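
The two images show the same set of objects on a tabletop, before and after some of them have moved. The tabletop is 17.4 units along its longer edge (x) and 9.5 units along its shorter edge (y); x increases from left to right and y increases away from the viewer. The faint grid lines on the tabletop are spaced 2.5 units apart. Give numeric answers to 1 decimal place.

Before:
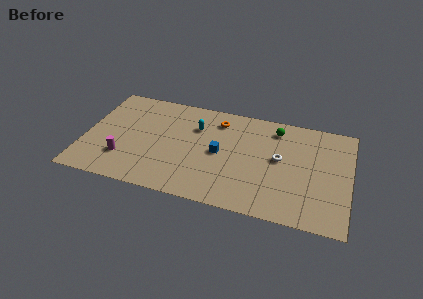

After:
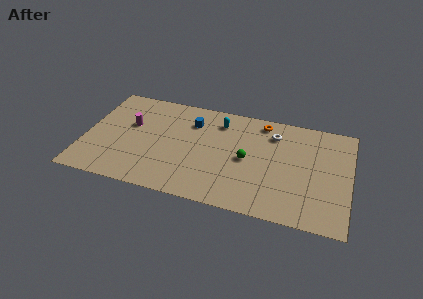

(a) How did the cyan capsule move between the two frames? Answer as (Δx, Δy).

(1.5, 0.9)

The cyan capsule was at about (7.2, 6.7) and moved to about (8.7, 7.6).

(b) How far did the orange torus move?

3.0

The orange torus was near (8.6, 7.7) before and (11.5, 8.3) after, so it travelled √(2.9² + 0.6²) ≈ 3.0 units.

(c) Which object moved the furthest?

the green sphere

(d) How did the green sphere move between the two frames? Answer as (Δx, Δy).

(-1.7, -3.3)

The green sphere started near (12.4, 7.9) and ended near (10.7, 4.6).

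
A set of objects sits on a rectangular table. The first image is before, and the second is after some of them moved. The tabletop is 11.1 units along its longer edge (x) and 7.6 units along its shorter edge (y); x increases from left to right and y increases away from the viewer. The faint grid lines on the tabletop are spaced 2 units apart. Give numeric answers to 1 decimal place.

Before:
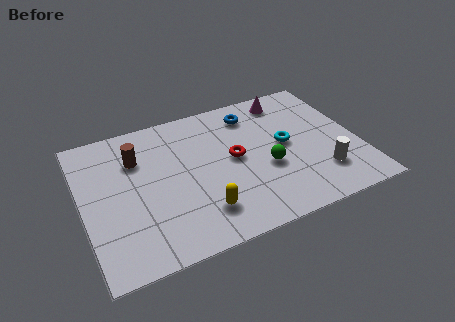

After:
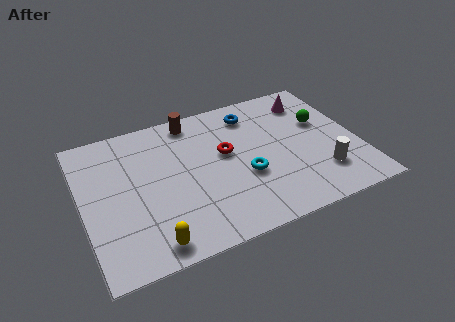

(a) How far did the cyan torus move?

2.1

From (8.2, 4.0) to (6.4, 2.9), the cyan torus covered √(1.8² + 1.1²) ≈ 2.1 units.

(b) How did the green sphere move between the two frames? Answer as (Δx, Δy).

(2.5, 1.7)

The green sphere started near (7.3, 3.0) and ended near (9.8, 4.7).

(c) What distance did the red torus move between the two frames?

0.5

The red torus was near (6.1, 4.0) before and (5.8, 4.4) after, so it travelled √(0.3² + 0.4²) ≈ 0.5 units.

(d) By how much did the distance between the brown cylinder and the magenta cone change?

-1.6

They were about 6.4 units apart before and 4.8 after — 1.6 units closer together.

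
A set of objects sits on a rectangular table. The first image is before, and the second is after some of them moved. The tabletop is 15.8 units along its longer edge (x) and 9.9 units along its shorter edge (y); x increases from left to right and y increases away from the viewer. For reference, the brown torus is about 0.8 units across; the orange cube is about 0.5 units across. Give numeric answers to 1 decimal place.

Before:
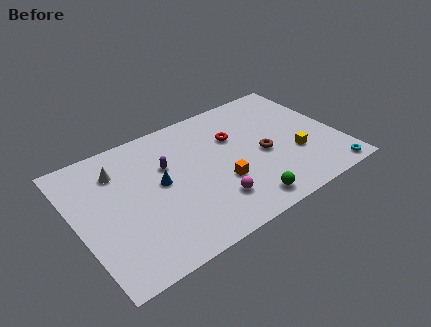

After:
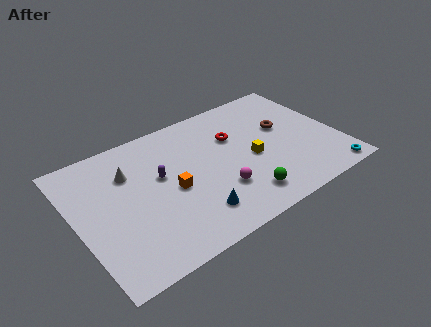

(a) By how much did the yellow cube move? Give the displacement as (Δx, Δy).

(-2.5, 1.0)

From the two frames, the yellow cube sits at roughly (13.0, 3.4) before and (10.5, 4.4) after.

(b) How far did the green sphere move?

0.5

The green sphere moved from about (9.4, 1.3) to (9.4, 1.8), a distance of √(0.0² + 0.5²) ≈ 0.5.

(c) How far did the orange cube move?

3.0

From (8.4, 3.5) to (5.6, 4.5), the orange cube covered √(2.8² + 1.0²) ≈ 3.0 units.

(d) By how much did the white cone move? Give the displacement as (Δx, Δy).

(0.6, -0.5)

From the two frames, the white cone sits at roughly (2.8, 7.5) before and (3.4, 7.0) after.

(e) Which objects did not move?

the cyan torus and the red torus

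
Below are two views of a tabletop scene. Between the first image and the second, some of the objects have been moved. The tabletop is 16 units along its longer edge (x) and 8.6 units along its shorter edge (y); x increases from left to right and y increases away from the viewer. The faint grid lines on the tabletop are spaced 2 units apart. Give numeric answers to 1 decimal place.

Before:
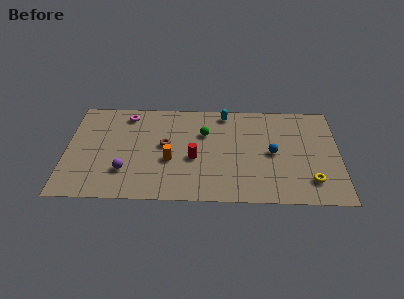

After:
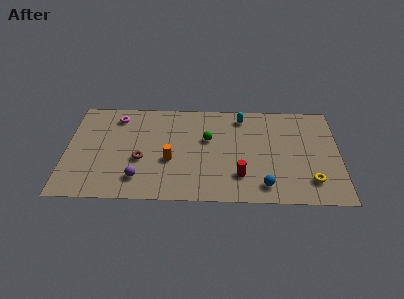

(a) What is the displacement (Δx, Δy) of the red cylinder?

(2.7, -1.4)

From the two frames, the red cylinder sits at roughly (7.5, 3.6) before and (10.2, 2.2) after.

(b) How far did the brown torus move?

1.9

From (5.8, 4.7) to (4.4, 3.4), the brown torus covered √(1.4² + 1.3²) ≈ 1.9 units.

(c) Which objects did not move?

the orange cylinder and the yellow torus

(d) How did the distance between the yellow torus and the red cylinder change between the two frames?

-2.9

They were about 7.0 units apart before and 4.1 after — 2.9 units closer together.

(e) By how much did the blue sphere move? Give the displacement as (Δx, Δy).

(-0.5, -2.8)

From the two frames, the blue sphere sits at roughly (12.1, 4.2) before and (11.6, 1.4) after.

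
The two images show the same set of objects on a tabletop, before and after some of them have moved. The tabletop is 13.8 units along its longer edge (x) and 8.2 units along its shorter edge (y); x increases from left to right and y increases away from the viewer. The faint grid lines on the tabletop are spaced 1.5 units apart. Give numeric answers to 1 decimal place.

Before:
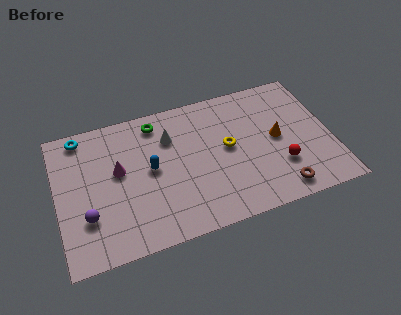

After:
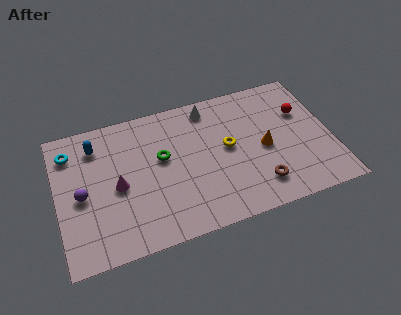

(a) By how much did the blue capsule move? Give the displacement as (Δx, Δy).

(-2.6, 2.2)

The blue capsule was at about (4.7, 4.3) and moved to about (2.1, 6.5).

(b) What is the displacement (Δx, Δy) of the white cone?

(2.1, 1.2)

The white cone was at about (5.8, 5.9) and moved to about (7.9, 7.1).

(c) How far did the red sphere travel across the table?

3.2

The red sphere moved from about (11.1, 2.5) to (12.5, 5.4), a distance of √(1.4² + 2.9²) ≈ 3.2.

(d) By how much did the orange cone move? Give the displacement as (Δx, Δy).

(-0.7, -0.4)

The orange cone was at about (11.1, 4.2) and moved to about (10.4, 3.8).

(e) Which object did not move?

the yellow torus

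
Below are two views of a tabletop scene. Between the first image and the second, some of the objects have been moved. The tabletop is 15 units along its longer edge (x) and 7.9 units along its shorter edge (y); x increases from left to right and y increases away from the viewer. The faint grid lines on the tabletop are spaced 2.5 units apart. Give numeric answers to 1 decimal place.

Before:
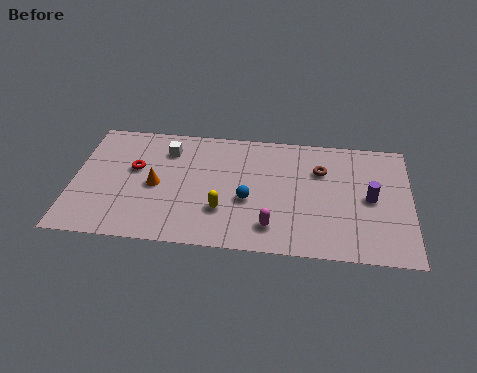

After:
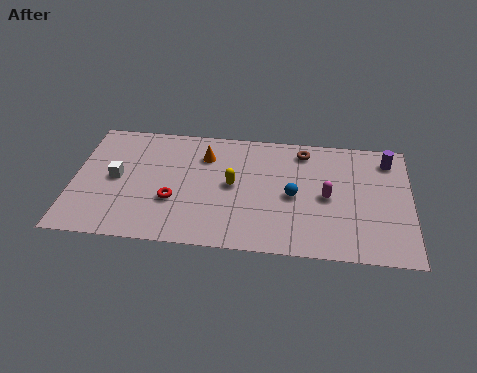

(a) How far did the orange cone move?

3.0

The orange cone moved from about (3.7, 3.7) to (5.8, 5.9), a distance of √(2.1² + 2.2²) ≈ 3.0.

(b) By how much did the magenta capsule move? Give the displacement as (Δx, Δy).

(2.4, 2.2)

The magenta capsule started near (8.9, 1.6) and ended near (11.3, 3.8).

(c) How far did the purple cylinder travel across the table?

2.7

The purple cylinder was near (13.2, 3.9) before and (14.0, 6.5) after, so it travelled √(0.8² + 2.6²) ≈ 2.7 units.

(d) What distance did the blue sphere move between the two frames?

2.1

The blue sphere moved from about (7.8, 3.2) to (9.8, 3.7), a distance of √(2.0² + 0.5²) ≈ 2.1.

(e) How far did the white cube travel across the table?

3.0

The white cube was near (4.1, 6.1) before and (1.9, 4.0) after, so it travelled √(2.2² + 2.1²) ≈ 3.0 units.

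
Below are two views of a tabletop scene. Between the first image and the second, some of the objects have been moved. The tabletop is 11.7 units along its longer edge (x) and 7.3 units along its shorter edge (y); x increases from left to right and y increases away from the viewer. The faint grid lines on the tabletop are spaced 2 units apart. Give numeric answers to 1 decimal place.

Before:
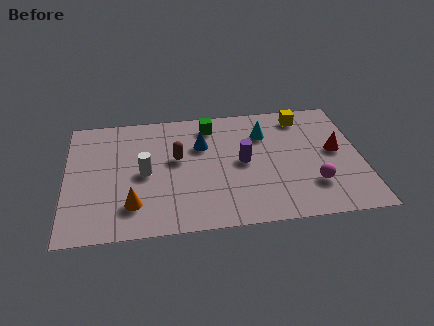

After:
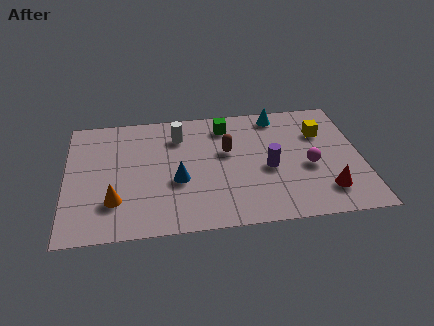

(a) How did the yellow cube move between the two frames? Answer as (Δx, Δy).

(0.7, -1.1)

The yellow cube was at about (9.5, 6.2) and moved to about (10.2, 5.1).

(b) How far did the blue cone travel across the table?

2.2

From (5.4, 4.9) to (4.4, 2.9), the blue cone covered √(1.0² + 2.0²) ≈ 2.2 units.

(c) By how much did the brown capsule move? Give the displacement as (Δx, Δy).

(2.0, 0.2)

The brown capsule was at about (4.4, 4.2) and moved to about (6.4, 4.4).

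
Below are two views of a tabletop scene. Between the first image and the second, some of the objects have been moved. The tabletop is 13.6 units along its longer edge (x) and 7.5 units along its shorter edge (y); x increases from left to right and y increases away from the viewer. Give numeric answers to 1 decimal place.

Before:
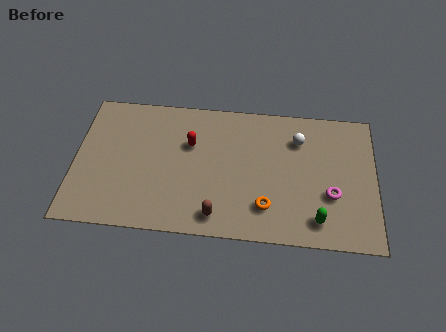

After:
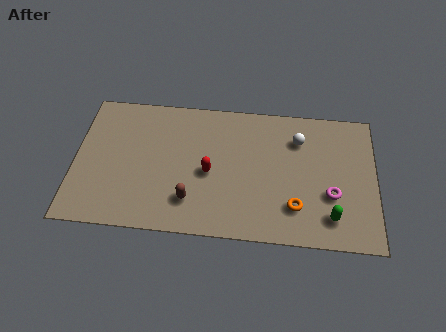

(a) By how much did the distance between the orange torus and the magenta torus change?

-1.2

They were about 3.0 units apart before and 1.8 after — 1.2 units closer together.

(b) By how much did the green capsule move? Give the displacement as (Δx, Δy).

(0.6, 0.2)

The green capsule started near (11.0, 1.3) and ended near (11.6, 1.5).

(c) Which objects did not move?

the magenta torus and the white sphere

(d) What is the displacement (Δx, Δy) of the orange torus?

(1.3, 0.1)

The orange torus started near (8.7, 1.8) and ended near (10.0, 1.9).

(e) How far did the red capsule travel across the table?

1.7

The red capsule was near (5.2, 4.9) before and (6.1, 3.4) after, so it travelled √(0.9² + 1.5²) ≈ 1.7 units.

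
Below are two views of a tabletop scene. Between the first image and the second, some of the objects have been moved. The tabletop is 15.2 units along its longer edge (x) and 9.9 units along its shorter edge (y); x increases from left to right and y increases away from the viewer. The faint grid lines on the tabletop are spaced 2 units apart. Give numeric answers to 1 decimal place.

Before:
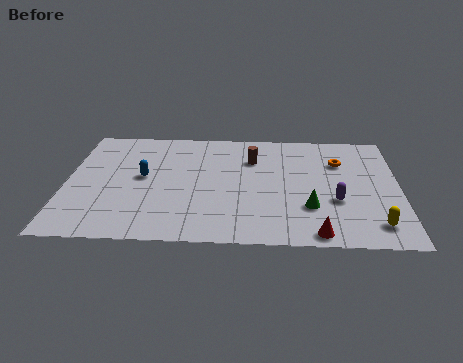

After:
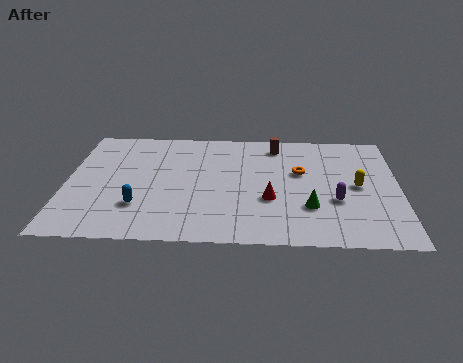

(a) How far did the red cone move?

3.4

The red cone moved from about (11.4, 0.9) to (9.3, 3.6), a distance of √(2.1² + 2.7²) ≈ 3.4.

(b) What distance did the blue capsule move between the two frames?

2.5

The blue capsule moved from about (3.5, 5.3) to (3.4, 2.8), a distance of √(0.1² + 2.5²) ≈ 2.5.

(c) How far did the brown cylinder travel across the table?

1.7

From (8.5, 7.1) to (9.6, 8.4), the brown cylinder covered √(1.1² + 1.3²) ≈ 1.7 units.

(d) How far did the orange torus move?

2.1

The orange torus moved from about (12.5, 7.0) to (10.7, 6.0), a distance of √(1.8² + 1.0²) ≈ 2.1.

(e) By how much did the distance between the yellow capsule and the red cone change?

+1.5

Before: roughly 2.7 units apart; after: 4.2. That's 1.5 units further apart.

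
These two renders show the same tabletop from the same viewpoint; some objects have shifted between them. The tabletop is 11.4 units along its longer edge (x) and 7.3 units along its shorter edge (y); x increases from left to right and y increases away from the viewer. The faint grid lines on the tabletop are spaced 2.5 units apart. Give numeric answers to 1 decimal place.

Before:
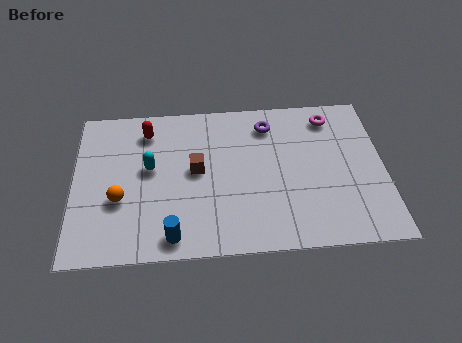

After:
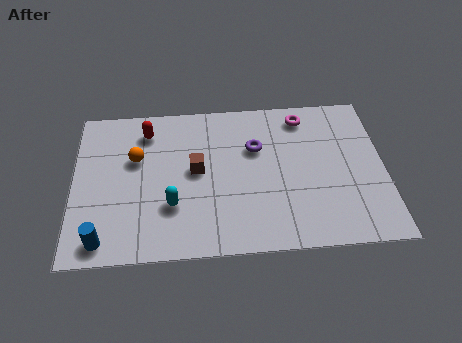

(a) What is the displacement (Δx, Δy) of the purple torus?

(-0.5, -1.1)

From the two frames, the purple torus sits at roughly (7.2, 5.9) before and (6.7, 4.8) after.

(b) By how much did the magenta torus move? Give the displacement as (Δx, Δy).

(-1.0, 0.1)

The magenta torus started near (9.5, 6.1) and ended near (8.5, 6.2).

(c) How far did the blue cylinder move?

2.5

The blue cylinder moved from about (3.6, 0.9) to (1.1, 0.9), a distance of √(2.5² + 0.0²) ≈ 2.5.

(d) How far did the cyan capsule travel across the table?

2.0

From (2.8, 4.1) to (3.6, 2.3), the cyan capsule covered √(0.8² + 1.8²) ≈ 2.0 units.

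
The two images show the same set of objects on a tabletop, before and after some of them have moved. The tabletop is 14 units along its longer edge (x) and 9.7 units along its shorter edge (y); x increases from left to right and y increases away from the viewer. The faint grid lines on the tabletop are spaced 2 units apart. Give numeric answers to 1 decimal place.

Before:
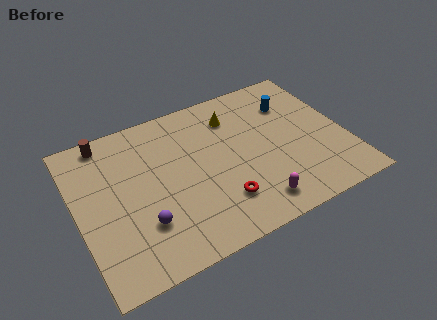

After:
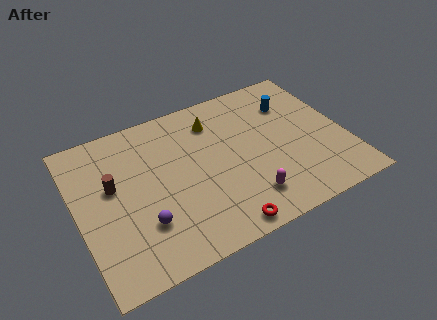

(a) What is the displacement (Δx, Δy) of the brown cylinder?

(0.0, -3.0)

From the two frames, the brown cylinder sits at roughly (1.9, 8.7) before and (1.9, 5.7) after.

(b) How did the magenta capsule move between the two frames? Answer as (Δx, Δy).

(-0.3, 0.5)

From the two frames, the magenta capsule sits at roughly (8.7, 1.5) before and (8.4, 2.0) after.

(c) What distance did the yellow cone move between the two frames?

1.0

The yellow cone was near (8.5, 7.5) before and (7.5, 7.6) after, so it travelled √(1.0² + 0.1²) ≈ 1.0 units.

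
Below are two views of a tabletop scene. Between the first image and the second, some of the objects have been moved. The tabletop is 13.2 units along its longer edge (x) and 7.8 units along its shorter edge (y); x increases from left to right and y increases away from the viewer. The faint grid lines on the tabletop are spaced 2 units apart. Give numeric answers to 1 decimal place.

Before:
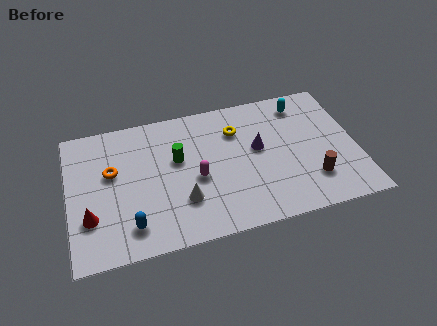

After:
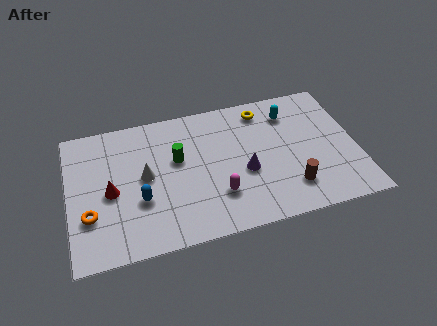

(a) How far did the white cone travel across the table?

2.4

From (5.1, 2.3) to (3.5, 4.1), the white cone covered √(1.6² + 1.8²) ≈ 2.4 units.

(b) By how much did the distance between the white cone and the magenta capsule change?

+2.4

The distance was about 1.3 in the first image and 3.7 in the second, so they moved 2.4 units further apart.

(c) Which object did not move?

the green cylinder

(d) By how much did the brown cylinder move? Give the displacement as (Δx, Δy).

(-1.0, -0.2)

The brown cylinder started near (11.0, 2.0) and ended near (10.0, 1.8).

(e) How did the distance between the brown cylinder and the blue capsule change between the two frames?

-1.4

The distance was about 8.3 in the first image and 6.9 in the second, so they moved 1.4 units closer together.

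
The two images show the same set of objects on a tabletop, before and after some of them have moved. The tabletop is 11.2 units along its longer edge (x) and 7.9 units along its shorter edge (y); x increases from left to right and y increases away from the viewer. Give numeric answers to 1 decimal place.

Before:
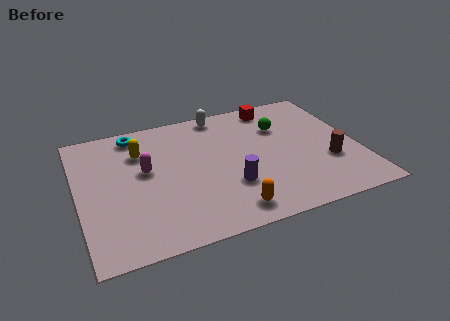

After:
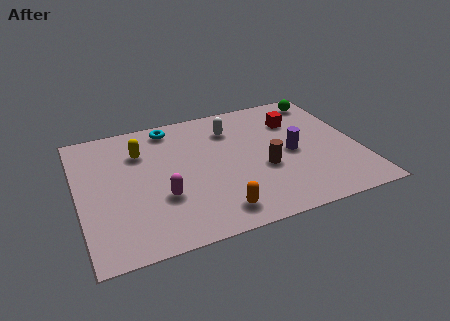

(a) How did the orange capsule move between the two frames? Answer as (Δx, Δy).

(-0.5, 0.1)

The orange capsule started near (5.7, 1.1) and ended near (5.2, 1.2).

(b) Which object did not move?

the yellow capsule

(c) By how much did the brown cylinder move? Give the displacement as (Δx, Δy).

(-2.6, 0.4)

The brown cylinder was at about (9.9, 2.7) and moved to about (7.3, 3.1).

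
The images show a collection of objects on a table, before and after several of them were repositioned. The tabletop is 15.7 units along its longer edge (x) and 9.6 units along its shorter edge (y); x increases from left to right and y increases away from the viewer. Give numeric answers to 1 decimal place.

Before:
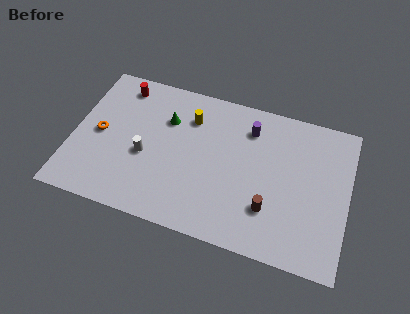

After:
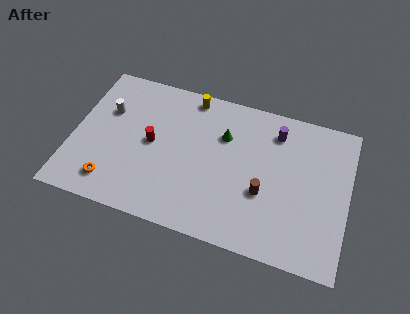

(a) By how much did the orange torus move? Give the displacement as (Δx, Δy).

(1.0, -3.0)

The orange torus started near (1.5, 4.7) and ended near (2.5, 1.7).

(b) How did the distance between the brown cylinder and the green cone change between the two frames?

-3.5

They were about 7.4 units apart before and 3.9 after — 3.5 units closer together.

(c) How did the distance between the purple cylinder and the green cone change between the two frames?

-1.7

Before: roughly 4.8 units apart; after: 3.1. That's 1.7 units closer together.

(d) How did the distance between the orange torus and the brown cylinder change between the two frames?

-1.4

Before: roughly 10.1 units apart; after: 8.7. That's 1.4 units closer together.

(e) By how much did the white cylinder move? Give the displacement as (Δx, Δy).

(-2.4, 2.3)

The white cylinder started near (4.2, 4.0) and ended near (1.8, 6.3).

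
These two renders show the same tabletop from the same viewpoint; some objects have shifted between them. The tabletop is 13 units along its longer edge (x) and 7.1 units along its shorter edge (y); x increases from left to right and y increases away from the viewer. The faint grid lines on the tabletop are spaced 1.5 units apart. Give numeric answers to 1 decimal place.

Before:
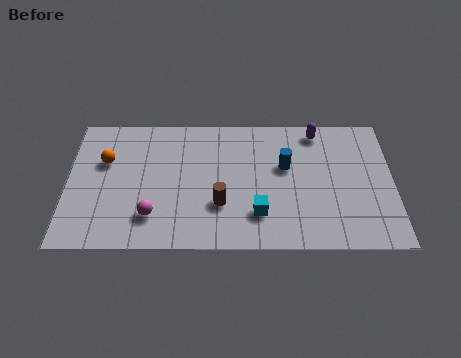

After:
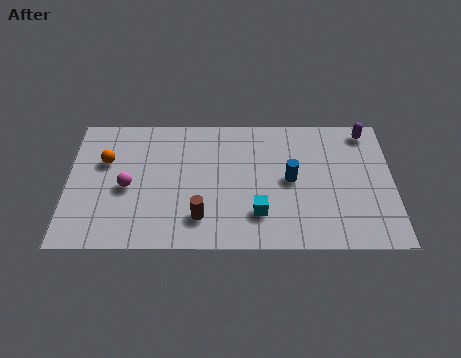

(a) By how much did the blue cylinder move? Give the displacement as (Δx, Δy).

(0.2, -0.7)

The blue cylinder started near (8.7, 4.3) and ended near (8.9, 3.6).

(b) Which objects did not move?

the orange sphere and the cyan cube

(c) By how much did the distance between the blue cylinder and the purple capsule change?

+1.7

Before: roughly 2.3 units apart; after: 4.0. That's 1.7 units further apart.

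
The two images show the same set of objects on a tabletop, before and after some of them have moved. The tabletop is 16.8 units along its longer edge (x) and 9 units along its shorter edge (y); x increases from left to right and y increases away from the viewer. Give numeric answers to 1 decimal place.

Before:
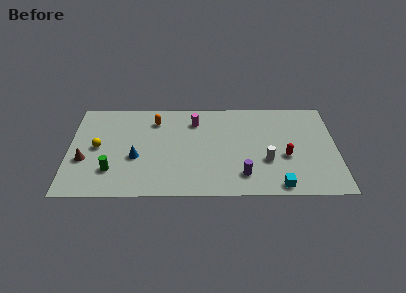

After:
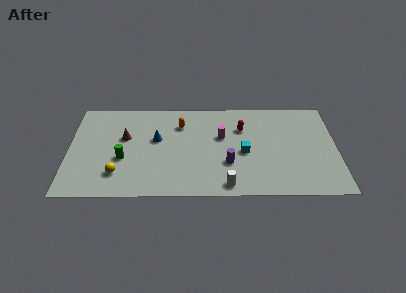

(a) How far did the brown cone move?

3.3

From (1.0, 3.4) to (3.5, 5.5), the brown cone covered √(2.5² + 2.1²) ≈ 3.3 units.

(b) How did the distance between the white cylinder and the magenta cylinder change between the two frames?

-1.4

They were about 5.9 units apart before and 4.5 after — 1.4 units closer together.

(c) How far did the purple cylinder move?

1.4

The purple cylinder moved from about (10.9, 1.9) to (10.0, 3.0), a distance of √(0.9² + 1.1²) ≈ 1.4.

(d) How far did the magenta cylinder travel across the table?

2.3

From (7.9, 7.0) to (9.6, 5.5), the magenta cylinder covered √(1.7² + 1.5²) ≈ 2.3 units.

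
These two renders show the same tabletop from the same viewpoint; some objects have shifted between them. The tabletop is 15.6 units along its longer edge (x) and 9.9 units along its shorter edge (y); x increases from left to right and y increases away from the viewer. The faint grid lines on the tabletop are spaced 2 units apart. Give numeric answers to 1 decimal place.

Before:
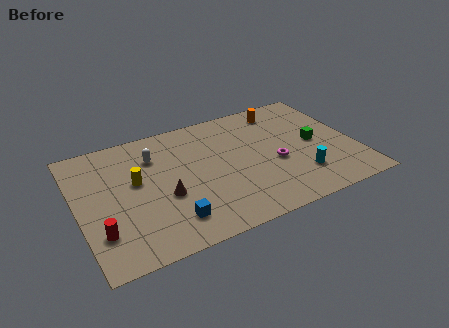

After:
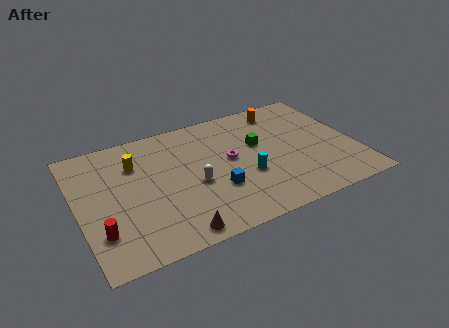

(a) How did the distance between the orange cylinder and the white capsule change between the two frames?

-0.6

The distance was about 7.6 in the first image and 7.0 in the second, so they moved 0.6 units closer together.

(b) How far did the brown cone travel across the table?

2.9

The brown cone moved from about (4.7, 3.9) to (4.9, 1.0), a distance of √(0.2² + 2.9²) ≈ 2.9.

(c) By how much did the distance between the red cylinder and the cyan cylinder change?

-2.8

The distance was about 11.2 in the first image and 8.4 in the second, so they moved 2.8 units closer together.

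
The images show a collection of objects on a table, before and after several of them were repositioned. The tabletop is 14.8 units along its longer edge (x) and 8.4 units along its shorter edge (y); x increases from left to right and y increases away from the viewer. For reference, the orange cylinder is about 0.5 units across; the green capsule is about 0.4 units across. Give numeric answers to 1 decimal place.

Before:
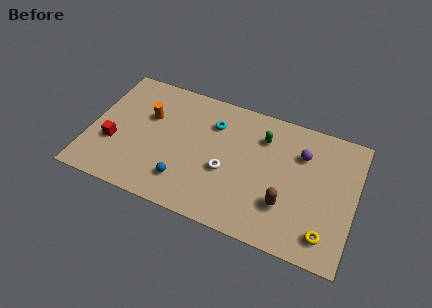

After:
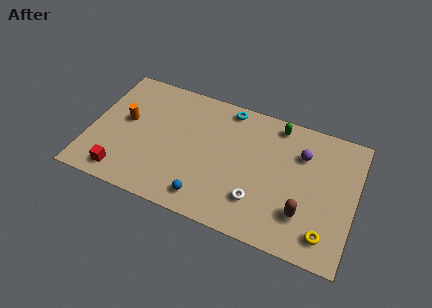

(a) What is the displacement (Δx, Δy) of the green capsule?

(0.7, 1.1)

The green capsule started near (9.5, 6.3) and ended near (10.2, 7.4).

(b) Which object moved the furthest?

the white torus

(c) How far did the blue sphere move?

1.4

The blue sphere moved from about (5.5, 1.9) to (6.8, 1.3), a distance of √(1.3² + 0.6²) ≈ 1.4.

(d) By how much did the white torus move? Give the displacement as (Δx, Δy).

(1.9, -1.2)

The white torus started near (7.7, 3.4) and ended near (9.6, 2.2).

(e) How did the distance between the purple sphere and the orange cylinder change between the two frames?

+1.3

Before: roughly 8.6 units apart; after: 9.9. That's 1.3 units further apart.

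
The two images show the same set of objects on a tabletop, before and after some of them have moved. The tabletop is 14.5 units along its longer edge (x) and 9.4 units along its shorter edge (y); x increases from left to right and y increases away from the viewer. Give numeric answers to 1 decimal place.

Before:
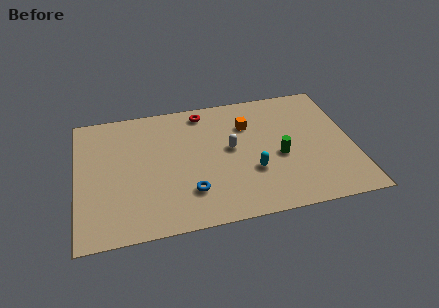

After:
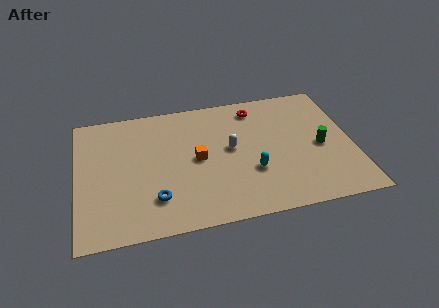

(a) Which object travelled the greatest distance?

the orange cube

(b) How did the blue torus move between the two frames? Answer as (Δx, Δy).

(-1.8, -0.1)

From the two frames, the blue torus sits at roughly (5.8, 2.4) before and (4.0, 2.3) after.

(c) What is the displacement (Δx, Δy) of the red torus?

(2.8, -0.3)

The red torus was at about (6.8, 8.2) and moved to about (9.6, 7.9).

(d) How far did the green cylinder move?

2.2

The green cylinder moved from about (10.6, 4.0) to (12.8, 4.3), a distance of √(2.2² + 0.3²) ≈ 2.2.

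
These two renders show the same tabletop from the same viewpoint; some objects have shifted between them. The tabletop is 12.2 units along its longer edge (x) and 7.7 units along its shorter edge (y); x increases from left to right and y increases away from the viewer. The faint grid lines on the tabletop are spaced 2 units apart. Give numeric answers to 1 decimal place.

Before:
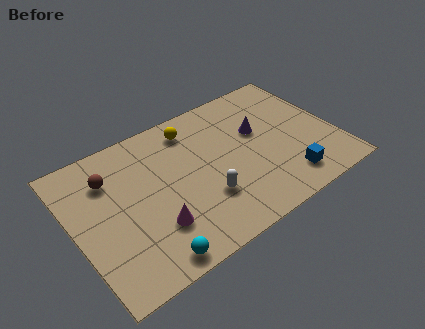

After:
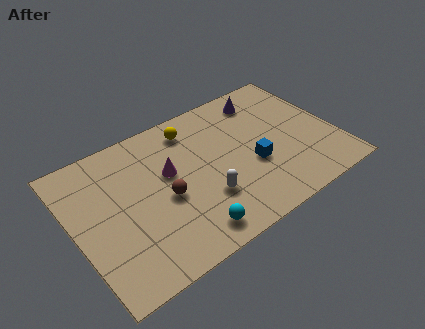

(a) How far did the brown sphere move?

3.2

The brown sphere was near (1.9, 5.7) before and (4.1, 3.4) after, so it travelled √(2.2² + 2.3²) ≈ 3.2 units.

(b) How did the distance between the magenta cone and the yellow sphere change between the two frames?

-2.6

Before: roughly 4.9 units apart; after: 2.3. That's 2.6 units closer together.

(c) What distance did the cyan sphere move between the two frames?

1.9

The cyan sphere moved from about (2.9, 0.8) to (4.8, 1.1), a distance of √(1.9² + 0.3²) ≈ 1.9.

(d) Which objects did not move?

the white capsule and the yellow sphere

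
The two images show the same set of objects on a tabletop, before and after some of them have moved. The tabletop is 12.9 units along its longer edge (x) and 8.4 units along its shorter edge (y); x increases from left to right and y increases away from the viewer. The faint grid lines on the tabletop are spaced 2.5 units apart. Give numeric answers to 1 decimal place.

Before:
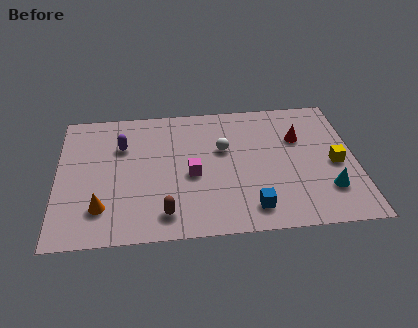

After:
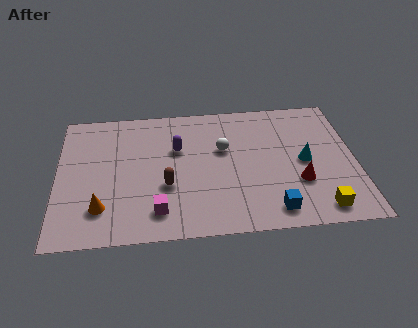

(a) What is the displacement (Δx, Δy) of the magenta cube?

(-1.5, -2.1)

From the two frames, the magenta cube sits at roughly (5.8, 3.7) before and (4.3, 1.6) after.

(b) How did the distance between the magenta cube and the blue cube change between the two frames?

+1.5

They were about 3.4 units apart before and 4.9 after — 1.5 units further apart.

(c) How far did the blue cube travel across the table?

0.9

The blue cube was near (8.3, 1.4) before and (9.2, 1.2) after, so it travelled √(0.9² + 0.2²) ≈ 0.9 units.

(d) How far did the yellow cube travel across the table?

2.8

The yellow cube was near (12.0, 3.8) before and (11.2, 1.1) after, so it travelled √(0.8² + 2.7²) ≈ 2.8 units.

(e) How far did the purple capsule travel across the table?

2.4

From (2.8, 5.8) to (5.2, 5.4), the purple capsule covered √(2.4² + 0.4²) ≈ 2.4 units.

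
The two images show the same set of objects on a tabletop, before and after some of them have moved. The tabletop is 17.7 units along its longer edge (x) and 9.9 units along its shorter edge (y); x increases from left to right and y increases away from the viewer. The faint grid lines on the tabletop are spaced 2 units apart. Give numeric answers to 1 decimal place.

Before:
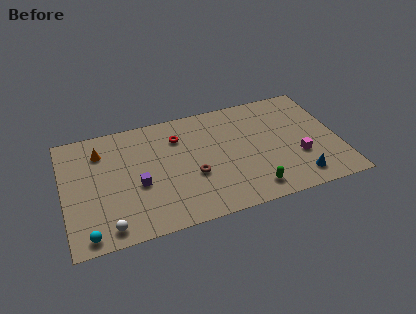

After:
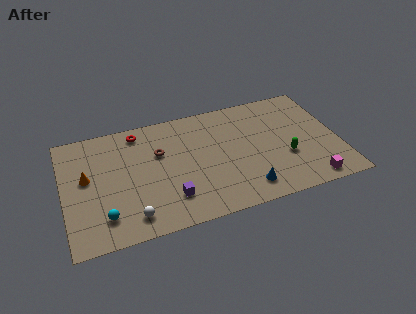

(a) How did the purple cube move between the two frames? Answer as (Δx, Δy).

(1.9, -1.7)

The purple cube was at about (4.7, 4.1) and moved to about (6.6, 2.4).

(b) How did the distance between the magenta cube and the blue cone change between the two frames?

+2.3

They were about 1.8 units apart before and 4.1 after — 2.3 units further apart.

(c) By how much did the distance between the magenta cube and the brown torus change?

+3.9

The distance was about 6.8 in the first image and 10.7 in the second, so they moved 3.9 units further apart.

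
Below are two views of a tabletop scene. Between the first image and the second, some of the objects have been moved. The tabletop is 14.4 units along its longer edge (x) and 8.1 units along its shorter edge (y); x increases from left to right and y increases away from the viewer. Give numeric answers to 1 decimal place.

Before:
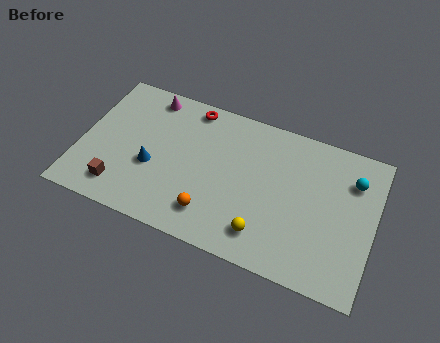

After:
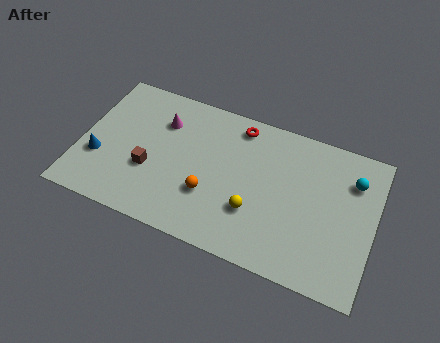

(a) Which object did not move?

the cyan sphere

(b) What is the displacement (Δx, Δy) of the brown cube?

(1.3, 1.5)

The brown cube was at about (2.2, 1.5) and moved to about (3.5, 3.0).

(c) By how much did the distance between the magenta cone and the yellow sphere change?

-2.5

Before: roughly 8.4 units apart; after: 5.9. That's 2.5 units closer together.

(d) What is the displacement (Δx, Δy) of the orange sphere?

(-0.2, 1.0)

The orange sphere was at about (6.7, 1.7) and moved to about (6.5, 2.7).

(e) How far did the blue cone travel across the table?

2.6

From (3.6, 3.2) to (1.0, 2.8), the blue cone covered √(2.6² + 0.4²) ≈ 2.6 units.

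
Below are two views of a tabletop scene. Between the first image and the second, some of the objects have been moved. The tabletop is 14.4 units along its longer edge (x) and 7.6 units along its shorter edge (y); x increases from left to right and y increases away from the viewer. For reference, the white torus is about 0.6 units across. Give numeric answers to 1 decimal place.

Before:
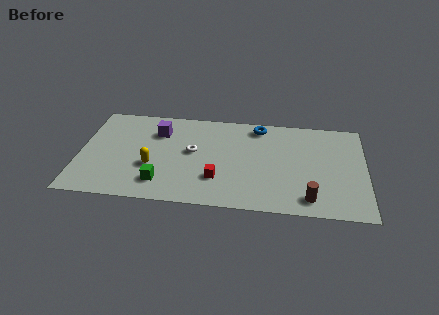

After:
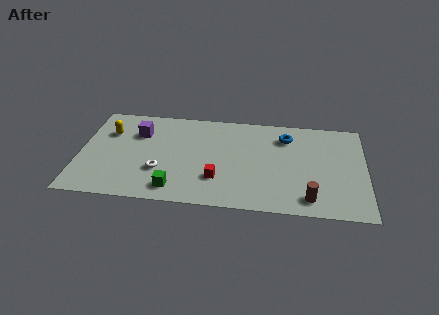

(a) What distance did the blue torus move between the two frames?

1.6

From (9.0, 6.6) to (10.4, 5.9), the blue torus covered √(1.4² + 0.7²) ≈ 1.6 units.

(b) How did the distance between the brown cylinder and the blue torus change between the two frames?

-1.1

They were about 6.0 units apart before and 4.9 after — 1.1 units closer together.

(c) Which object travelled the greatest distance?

the yellow capsule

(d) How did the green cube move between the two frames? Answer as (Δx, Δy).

(0.7, -0.4)

The green cube was at about (4.2, 1.6) and moved to about (4.9, 1.2).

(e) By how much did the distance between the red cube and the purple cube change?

+0.6

They were about 4.6 units apart before and 5.2 after — 0.6 units further apart.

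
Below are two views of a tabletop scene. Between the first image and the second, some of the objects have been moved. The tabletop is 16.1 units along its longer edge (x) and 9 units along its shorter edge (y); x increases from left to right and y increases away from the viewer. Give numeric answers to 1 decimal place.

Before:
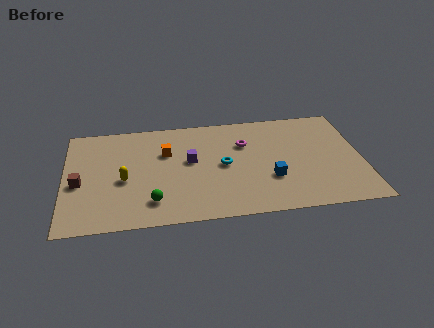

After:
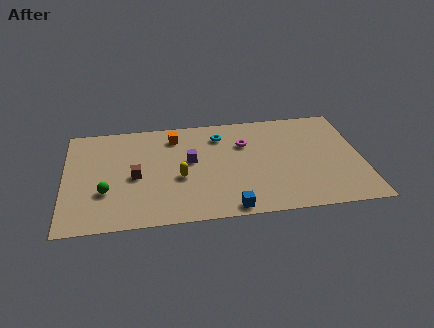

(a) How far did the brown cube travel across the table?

3.0

From (0.8, 3.9) to (3.8, 4.1), the brown cube covered √(3.0² + 0.2²) ≈ 3.0 units.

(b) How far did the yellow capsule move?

3.0

From (3.2, 3.9) to (6.2, 3.7), the yellow capsule covered √(3.0² + 0.2²) ≈ 3.0 units.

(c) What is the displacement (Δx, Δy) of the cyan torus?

(-0.1, 2.6)

From the two frames, the cyan torus sits at roughly (8.6, 4.5) before and (8.5, 7.1) after.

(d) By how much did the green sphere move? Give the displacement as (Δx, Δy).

(-2.5, 1.1)

From the two frames, the green sphere sits at roughly (4.7, 1.9) before and (2.2, 3.0) after.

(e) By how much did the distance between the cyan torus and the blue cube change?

+3.4

The distance was about 2.9 in the first image and 6.3 in the second, so they moved 3.4 units further apart.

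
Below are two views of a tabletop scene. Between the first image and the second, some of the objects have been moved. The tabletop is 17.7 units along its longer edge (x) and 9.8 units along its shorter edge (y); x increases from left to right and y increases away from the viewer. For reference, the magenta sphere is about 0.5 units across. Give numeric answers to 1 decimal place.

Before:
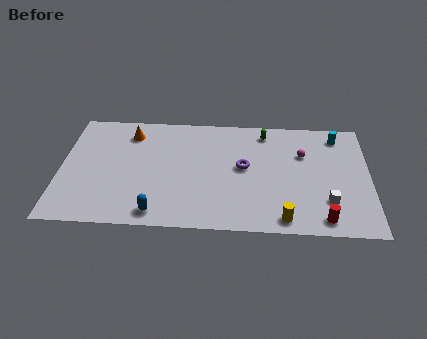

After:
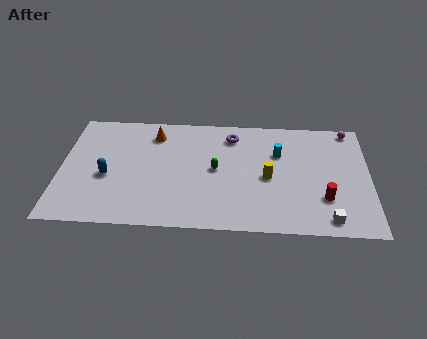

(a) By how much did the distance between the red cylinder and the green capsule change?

-1.4

Before: roughly 7.9 units apart; after: 6.5. That's 1.4 units closer together.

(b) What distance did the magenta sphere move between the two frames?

3.5

The magenta sphere was near (13.9, 6.6) before and (16.6, 8.9) after, so it travelled √(2.7² + 2.3²) ≈ 3.5 units.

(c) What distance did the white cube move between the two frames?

1.5

From (15.3, 2.7) to (15.3, 1.2), the white cube covered √(0.0² + 1.5²) ≈ 1.5 units.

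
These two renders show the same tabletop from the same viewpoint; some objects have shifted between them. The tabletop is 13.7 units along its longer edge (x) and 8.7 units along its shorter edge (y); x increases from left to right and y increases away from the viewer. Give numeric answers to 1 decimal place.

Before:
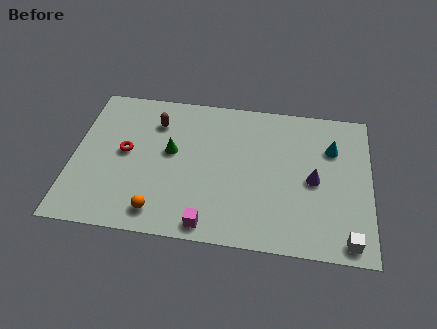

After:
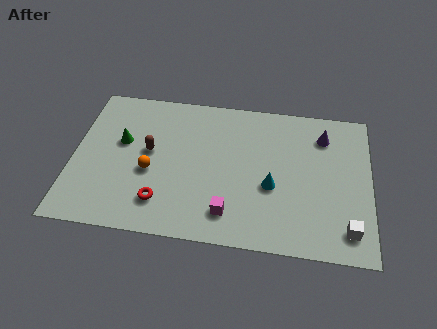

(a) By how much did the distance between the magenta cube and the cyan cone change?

-5.0

They were about 7.6 units apart before and 2.6 after — 5.0 units closer together.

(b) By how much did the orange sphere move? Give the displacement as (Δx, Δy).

(-0.5, 2.3)

From the two frames, the orange sphere sits at roughly (4.1, 1.3) before and (3.6, 3.6) after.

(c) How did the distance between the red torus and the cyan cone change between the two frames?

-4.4

They were about 9.6 units apart before and 5.2 after — 4.4 units closer together.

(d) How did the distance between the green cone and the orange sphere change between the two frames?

-1.5

They were about 3.6 units apart before and 2.1 after — 1.5 units closer together.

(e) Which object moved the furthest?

the cyan cone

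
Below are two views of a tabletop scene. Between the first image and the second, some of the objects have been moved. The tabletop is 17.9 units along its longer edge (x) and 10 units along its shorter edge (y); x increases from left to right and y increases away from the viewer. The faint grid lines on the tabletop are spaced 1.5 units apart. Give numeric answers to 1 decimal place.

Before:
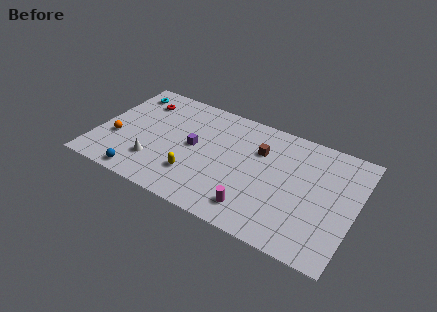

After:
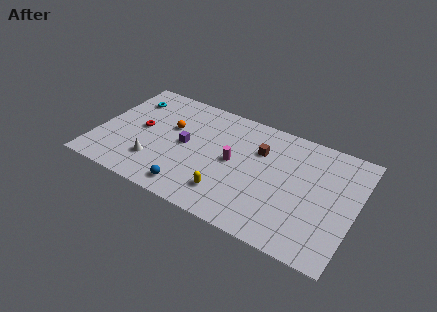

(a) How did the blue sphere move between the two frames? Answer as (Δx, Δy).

(3.4, 0.4)

The blue sphere started near (3.6, 1.0) and ended near (7.0, 1.4).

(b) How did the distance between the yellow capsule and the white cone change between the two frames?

+2.4

They were about 2.8 units apart before and 5.2 after — 2.4 units further apart.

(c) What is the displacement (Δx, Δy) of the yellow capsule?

(2.4, -0.5)

The yellow capsule was at about (7.1, 2.7) and moved to about (9.5, 2.2).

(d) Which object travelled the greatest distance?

the orange sphere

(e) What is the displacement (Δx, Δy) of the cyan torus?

(0.3, -0.6)

The cyan torus was at about (1.4, 8.3) and moved to about (1.7, 7.7).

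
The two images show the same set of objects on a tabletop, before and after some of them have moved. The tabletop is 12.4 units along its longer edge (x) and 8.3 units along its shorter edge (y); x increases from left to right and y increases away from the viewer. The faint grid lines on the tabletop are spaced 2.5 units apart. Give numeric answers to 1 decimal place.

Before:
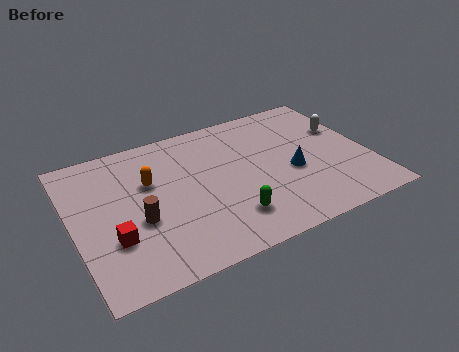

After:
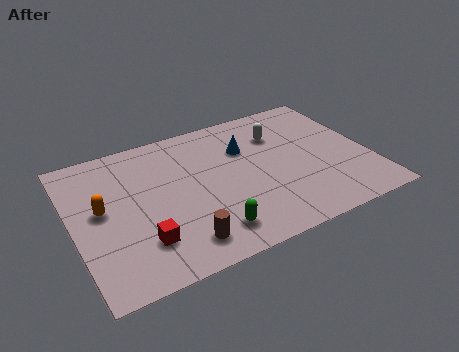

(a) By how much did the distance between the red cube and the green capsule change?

-2.0

Before: roughly 4.8 units apart; after: 2.8. That's 2.0 units closer together.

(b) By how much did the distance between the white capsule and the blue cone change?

-1.6

They were about 3.1 units apart before and 1.5 after — 1.6 units closer together.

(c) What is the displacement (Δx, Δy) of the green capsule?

(-0.9, -0.4)

From the two frames, the green capsule sits at roughly (6.2, 1.9) before and (5.3, 1.5) after.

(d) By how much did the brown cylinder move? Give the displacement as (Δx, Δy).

(1.5, -1.9)

The brown cylinder started near (2.6, 3.3) and ended near (4.1, 1.4).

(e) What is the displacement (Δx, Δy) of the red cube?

(1.1, -0.6)

From the two frames, the red cube sits at roughly (1.5, 2.7) before and (2.6, 2.1) after.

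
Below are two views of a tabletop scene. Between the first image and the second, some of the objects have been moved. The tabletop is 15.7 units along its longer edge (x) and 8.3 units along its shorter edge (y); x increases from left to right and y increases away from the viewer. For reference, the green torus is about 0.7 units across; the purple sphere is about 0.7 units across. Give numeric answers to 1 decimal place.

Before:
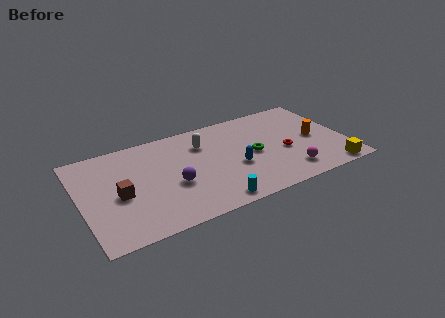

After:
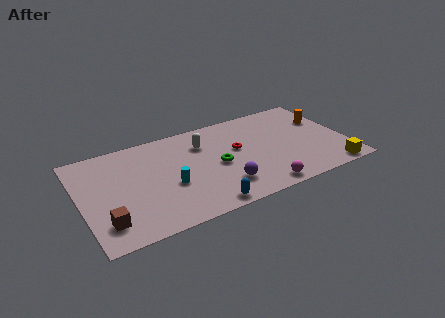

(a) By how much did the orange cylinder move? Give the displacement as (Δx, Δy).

(0.8, 1.5)

The orange cylinder was at about (13.9, 4.0) and moved to about (14.7, 5.5).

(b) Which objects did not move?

the yellow cube and the white capsule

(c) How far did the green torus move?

2.2

From (10.2, 4.0) to (8.0, 3.9), the green torus covered √(2.2² + 0.1²) ≈ 2.2 units.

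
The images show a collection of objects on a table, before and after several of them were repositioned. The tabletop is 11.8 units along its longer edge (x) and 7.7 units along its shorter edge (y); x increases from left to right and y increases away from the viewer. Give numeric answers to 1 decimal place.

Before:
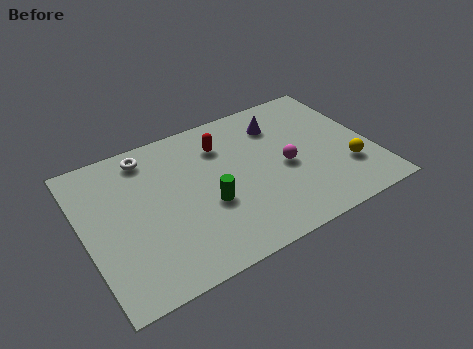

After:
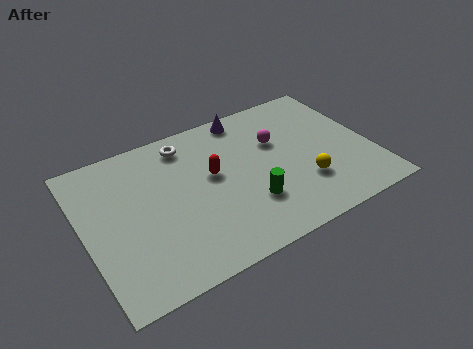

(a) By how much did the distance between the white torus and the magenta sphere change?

-2.2

They were about 6.1 units apart before and 3.9 after — 2.2 units closer together.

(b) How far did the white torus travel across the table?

1.6

The white torus was near (2.9, 6.6) before and (4.5, 6.5) after, so it travelled √(1.6² + 0.1²) ≈ 1.6 units.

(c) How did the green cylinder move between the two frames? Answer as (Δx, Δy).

(1.6, -0.7)

The green cylinder started near (4.9, 3.0) and ended near (6.5, 2.3).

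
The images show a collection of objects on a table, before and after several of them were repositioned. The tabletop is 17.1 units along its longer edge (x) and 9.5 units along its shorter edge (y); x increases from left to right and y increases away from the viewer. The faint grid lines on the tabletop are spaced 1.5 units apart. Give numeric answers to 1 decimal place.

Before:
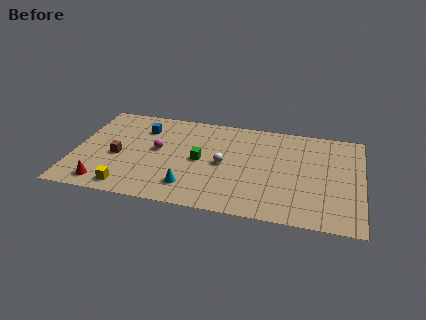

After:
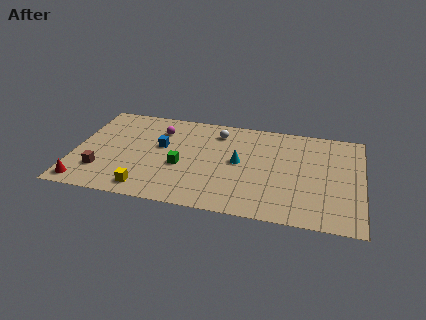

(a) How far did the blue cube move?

2.0

The blue cube was near (3.9, 7.2) before and (5.1, 5.6) after, so it travelled √(1.2² + 1.6²) ≈ 2.0 units.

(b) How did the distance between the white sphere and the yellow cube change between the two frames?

+1.0

Before: roughly 6.5 units apart; after: 7.5. That's 1.0 units further apart.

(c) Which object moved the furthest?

the cyan cone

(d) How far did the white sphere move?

3.1

From (8.9, 4.6) to (8.4, 7.7), the white sphere covered √(0.5² + 3.1²) ≈ 3.1 units.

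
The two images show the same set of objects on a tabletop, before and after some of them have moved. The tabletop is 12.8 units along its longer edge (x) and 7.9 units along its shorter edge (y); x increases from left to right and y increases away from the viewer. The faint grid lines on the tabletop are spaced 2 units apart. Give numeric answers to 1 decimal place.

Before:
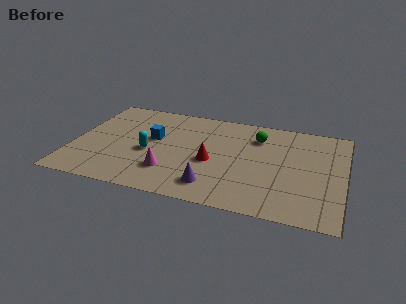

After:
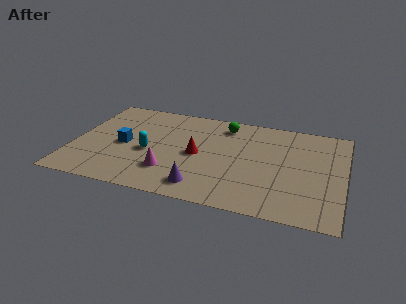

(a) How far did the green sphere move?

1.7

The green sphere was near (8.6, 6.0) before and (7.0, 6.6) after, so it travelled √(1.6² + 0.6²) ≈ 1.7 units.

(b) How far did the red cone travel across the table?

0.8

The red cone moved from about (6.6, 3.4) to (5.9, 3.8), a distance of √(0.7² + 0.4²) ≈ 0.8.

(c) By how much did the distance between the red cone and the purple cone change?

+0.6

Before: roughly 1.9 units apart; after: 2.5. That's 0.6 units further apart.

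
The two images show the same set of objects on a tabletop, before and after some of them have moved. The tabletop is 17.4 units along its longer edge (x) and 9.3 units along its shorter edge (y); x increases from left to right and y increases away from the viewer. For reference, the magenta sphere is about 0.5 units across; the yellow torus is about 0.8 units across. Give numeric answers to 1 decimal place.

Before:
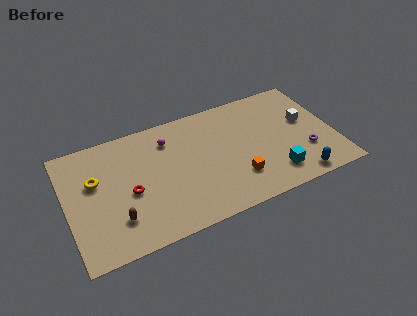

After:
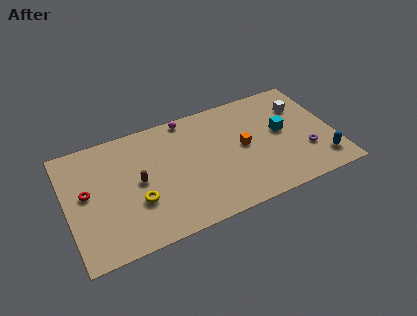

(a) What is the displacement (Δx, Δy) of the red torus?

(-2.7, 1.0)

From the two frames, the red torus sits at roughly (4.0, 4.1) before and (1.3, 5.1) after.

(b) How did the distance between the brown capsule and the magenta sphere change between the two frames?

-0.9

They were about 6.1 units apart before and 5.2 after — 0.9 units closer together.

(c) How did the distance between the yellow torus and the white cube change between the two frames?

-2.1

They were about 13.8 units apart before and 11.7 after — 2.1 units closer together.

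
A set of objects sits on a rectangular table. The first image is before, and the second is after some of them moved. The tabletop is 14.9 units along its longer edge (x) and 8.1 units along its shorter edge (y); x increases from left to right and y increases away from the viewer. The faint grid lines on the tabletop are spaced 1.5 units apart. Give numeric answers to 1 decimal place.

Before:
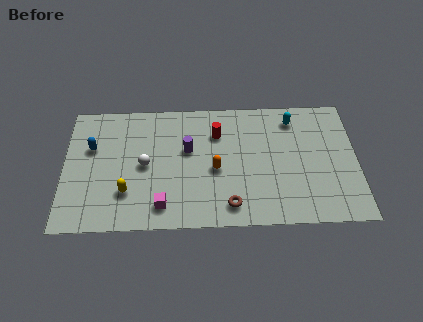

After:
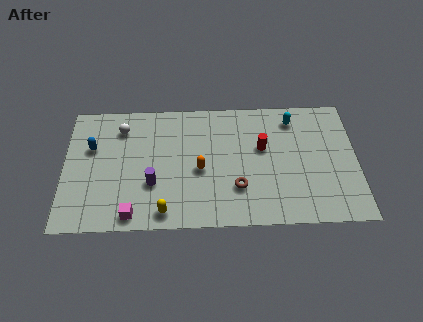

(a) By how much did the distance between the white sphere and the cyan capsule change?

+0.7

Before: roughly 8.1 units apart; after: 8.8. That's 0.7 units further apart.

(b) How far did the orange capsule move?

0.8

From (7.7, 3.6) to (6.9, 3.6), the orange capsule covered √(0.8² + 0.0²) ≈ 0.8 units.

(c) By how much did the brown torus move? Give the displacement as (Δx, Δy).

(0.4, 1.1)

From the two frames, the brown torus sits at roughly (8.4, 1.3) before and (8.8, 2.4) after.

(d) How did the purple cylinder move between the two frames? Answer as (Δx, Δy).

(-1.8, -2.1)

The purple cylinder was at about (6.3, 4.9) and moved to about (4.5, 2.8).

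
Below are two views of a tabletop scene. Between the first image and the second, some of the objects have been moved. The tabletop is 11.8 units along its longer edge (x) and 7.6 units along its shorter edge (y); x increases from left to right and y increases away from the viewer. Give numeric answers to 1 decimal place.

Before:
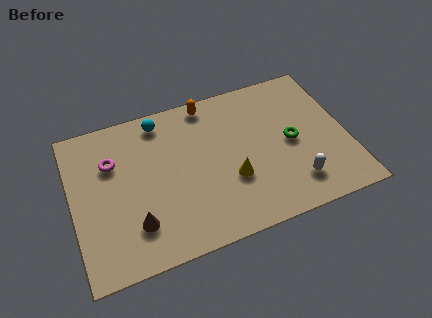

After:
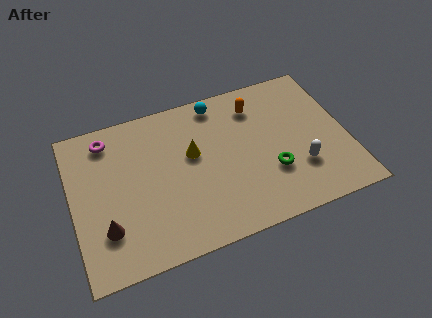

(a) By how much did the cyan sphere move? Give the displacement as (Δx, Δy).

(2.5, 0.1)

The cyan sphere started near (4.0, 6.6) and ended near (6.5, 6.7).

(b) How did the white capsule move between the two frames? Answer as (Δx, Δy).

(0.3, 0.7)

From the two frames, the white capsule sits at roughly (9.3, 1.6) before and (9.6, 2.3) after.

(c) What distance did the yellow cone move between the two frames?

2.3

From (6.7, 2.7) to (5.2, 4.5), the yellow cone covered √(1.5² + 1.8²) ≈ 2.3 units.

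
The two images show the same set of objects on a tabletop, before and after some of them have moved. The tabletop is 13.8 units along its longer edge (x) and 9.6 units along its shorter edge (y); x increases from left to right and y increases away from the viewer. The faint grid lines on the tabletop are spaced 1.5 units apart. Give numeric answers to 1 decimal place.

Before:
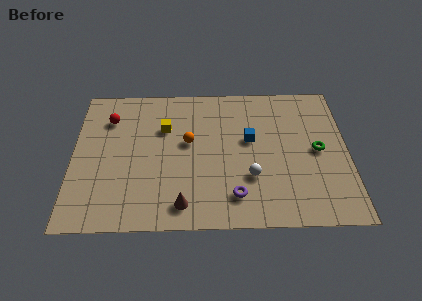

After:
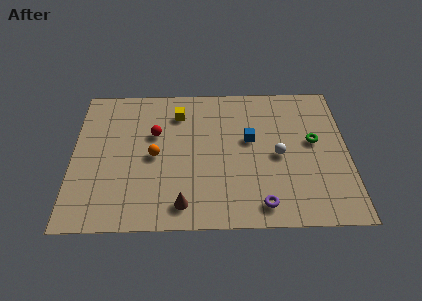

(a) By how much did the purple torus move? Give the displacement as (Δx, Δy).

(1.3, -0.6)

From the two frames, the purple torus sits at roughly (8.1, 1.9) before and (9.4, 1.3) after.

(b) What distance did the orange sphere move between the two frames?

1.9

The orange sphere was near (5.8, 5.5) before and (4.1, 4.6) after, so it travelled √(1.7² + 0.9²) ≈ 1.9 units.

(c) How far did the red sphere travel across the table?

2.5

The red sphere was near (1.8, 7.2) before and (4.1, 6.1) after, so it travelled √(2.3² + 1.1²) ≈ 2.5 units.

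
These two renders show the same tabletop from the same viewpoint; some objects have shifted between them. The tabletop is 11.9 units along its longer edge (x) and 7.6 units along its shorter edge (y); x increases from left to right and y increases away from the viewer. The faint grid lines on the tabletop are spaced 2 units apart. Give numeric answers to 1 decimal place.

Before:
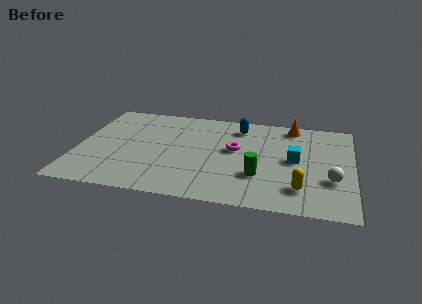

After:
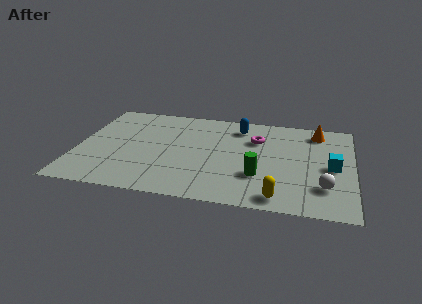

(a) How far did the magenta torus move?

1.3

The magenta torus moved from about (6.8, 4.3) to (7.7, 5.3), a distance of √(0.9² + 1.0²) ≈ 1.3.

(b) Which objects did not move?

the green cylinder and the blue capsule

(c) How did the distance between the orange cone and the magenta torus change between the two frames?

-0.6

They were about 3.4 units apart before and 2.8 after — 0.6 units closer together.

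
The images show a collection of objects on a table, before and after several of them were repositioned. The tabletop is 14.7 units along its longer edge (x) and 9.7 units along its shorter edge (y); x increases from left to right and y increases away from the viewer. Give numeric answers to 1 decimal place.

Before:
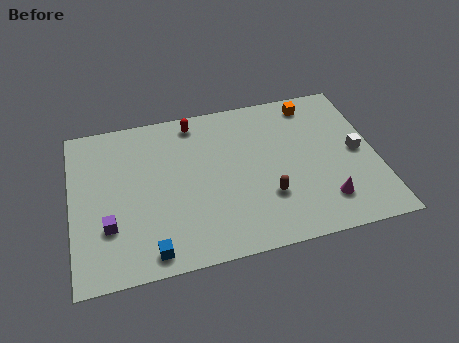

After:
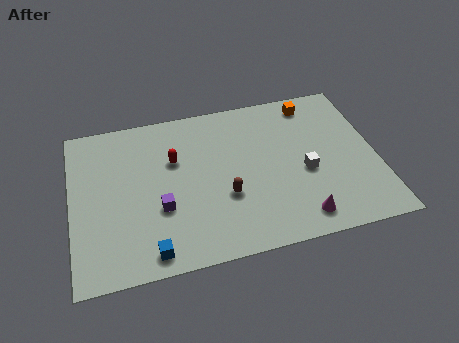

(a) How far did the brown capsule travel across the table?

2.1

The brown capsule moved from about (9.3, 3.0) to (7.3, 3.5), a distance of √(2.0² + 0.5²) ≈ 2.1.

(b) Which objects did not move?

the blue cube and the orange cube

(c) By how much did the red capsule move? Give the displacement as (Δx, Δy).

(-1.1, -2.2)

From the two frames, the red capsule sits at roughly (6.1, 8.5) before and (5.0, 6.3) after.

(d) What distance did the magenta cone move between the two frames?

1.5

The magenta cone moved from about (12.0, 2.1) to (10.7, 1.4), a distance of √(1.3² + 0.7²) ≈ 1.5.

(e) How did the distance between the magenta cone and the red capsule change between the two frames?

-1.2

The distance was about 8.7 in the first image and 7.5 in the second, so they moved 1.2 units closer together.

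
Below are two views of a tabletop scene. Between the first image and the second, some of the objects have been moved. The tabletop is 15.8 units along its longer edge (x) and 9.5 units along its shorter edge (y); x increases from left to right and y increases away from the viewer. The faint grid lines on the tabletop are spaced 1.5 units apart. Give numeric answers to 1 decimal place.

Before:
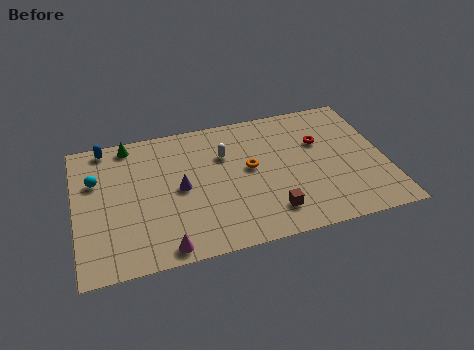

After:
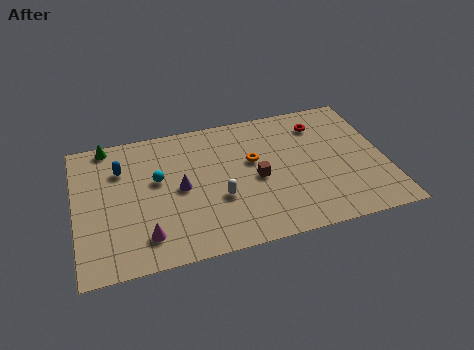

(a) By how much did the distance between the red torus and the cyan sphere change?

-2.8

The distance was about 11.5 in the first image and 8.7 in the second, so they moved 2.8 units closer together.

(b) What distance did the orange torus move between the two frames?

0.5

The orange torus moved from about (8.9, 5.2) to (9.1, 5.7), a distance of √(0.2² + 0.5²) ≈ 0.5.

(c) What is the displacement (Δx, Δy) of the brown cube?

(-0.5, 2.5)

The brown cube was at about (9.7, 1.9) and moved to about (9.2, 4.4).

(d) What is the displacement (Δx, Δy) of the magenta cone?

(-0.9, 1.0)

The magenta cone started near (4.3, 0.9) and ended near (3.4, 1.9).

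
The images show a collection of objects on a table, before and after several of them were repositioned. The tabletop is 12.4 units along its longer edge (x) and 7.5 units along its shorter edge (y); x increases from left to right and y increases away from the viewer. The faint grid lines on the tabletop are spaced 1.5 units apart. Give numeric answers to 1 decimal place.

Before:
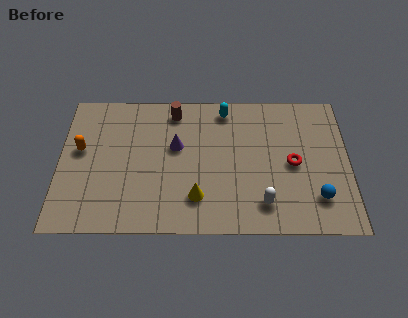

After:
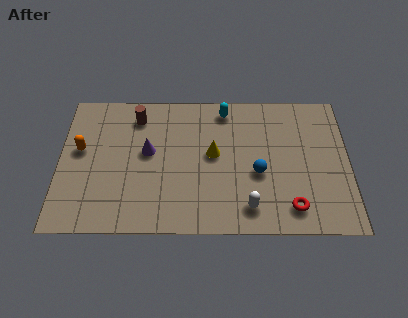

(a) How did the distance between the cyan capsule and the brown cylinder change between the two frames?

+1.6

Before: roughly 2.2 units apart; after: 3.8. That's 1.6 units further apart.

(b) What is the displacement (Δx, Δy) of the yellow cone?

(0.7, 2.3)

The yellow cone was at about (5.9, 1.8) and moved to about (6.6, 4.1).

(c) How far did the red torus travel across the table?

2.3

The red torus moved from about (10.0, 3.6) to (9.9, 1.3), a distance of √(0.1² + 2.3²) ≈ 2.3.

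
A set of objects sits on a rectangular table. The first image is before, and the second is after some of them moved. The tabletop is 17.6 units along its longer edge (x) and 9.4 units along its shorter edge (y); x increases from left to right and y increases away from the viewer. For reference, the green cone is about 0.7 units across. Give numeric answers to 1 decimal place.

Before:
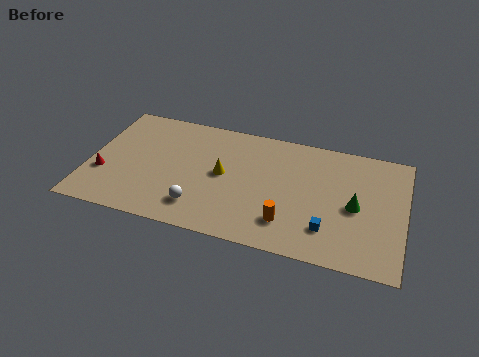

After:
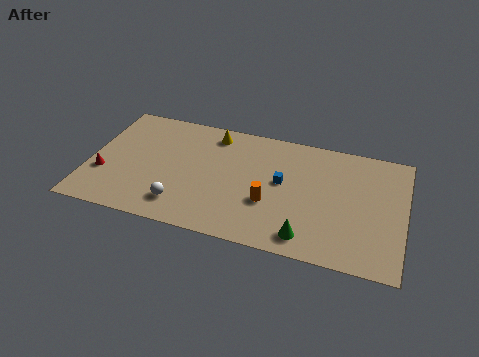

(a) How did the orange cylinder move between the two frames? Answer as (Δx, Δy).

(-1.1, 1.2)

From the two frames, the orange cylinder sits at roughly (11.3, 2.2) before and (10.2, 3.4) after.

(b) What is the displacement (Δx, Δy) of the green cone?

(-2.5, -3.0)

From the two frames, the green cone sits at roughly (14.9, 4.4) before and (12.4, 1.4) after.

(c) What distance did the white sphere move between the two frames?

1.0

The white sphere moved from about (6.4, 2.0) to (5.4, 1.9), a distance of √(1.0² + 0.1²) ≈ 1.0.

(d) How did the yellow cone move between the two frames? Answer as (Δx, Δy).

(-0.8, 3.1)

From the two frames, the yellow cone sits at roughly (7.5, 4.9) before and (6.7, 8.0) after.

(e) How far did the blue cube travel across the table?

4.0

The blue cube moved from about (13.5, 2.3) to (10.8, 5.2), a distance of √(2.7² + 2.9²) ≈ 4.0.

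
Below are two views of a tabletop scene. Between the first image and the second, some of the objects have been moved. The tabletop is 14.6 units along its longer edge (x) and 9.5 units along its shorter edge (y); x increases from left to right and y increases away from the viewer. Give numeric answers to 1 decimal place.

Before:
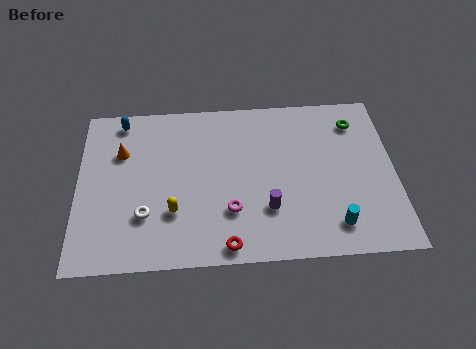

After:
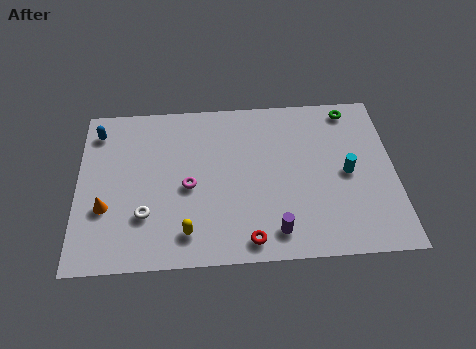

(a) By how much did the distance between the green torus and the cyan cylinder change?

-2.2

Before: roughly 6.0 units apart; after: 3.8. That's 2.2 units closer together.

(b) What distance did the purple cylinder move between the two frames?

1.3

From (8.7, 2.8) to (9.0, 1.5), the purple cylinder covered √(0.3² + 1.3²) ≈ 1.3 units.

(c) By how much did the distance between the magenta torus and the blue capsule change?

-2.0

Before: roughly 7.5 units apart; after: 5.5. That's 2.0 units closer together.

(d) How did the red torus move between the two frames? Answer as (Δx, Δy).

(1.0, 0.2)

The red torus was at about (6.8, 0.9) and moved to about (7.8, 1.1).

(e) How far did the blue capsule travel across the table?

1.3

From (2.0, 8.4) to (0.9, 7.8), the blue capsule covered √(1.1² + 0.6²) ≈ 1.3 units.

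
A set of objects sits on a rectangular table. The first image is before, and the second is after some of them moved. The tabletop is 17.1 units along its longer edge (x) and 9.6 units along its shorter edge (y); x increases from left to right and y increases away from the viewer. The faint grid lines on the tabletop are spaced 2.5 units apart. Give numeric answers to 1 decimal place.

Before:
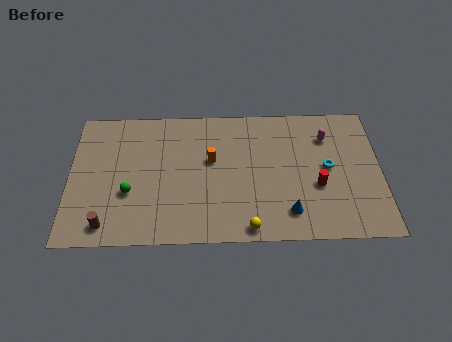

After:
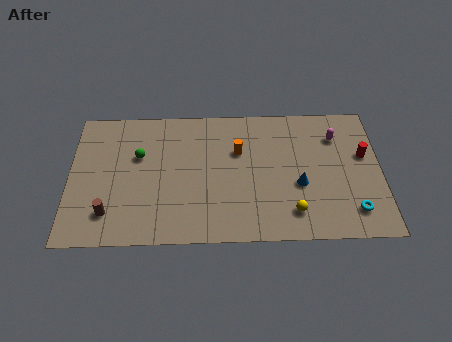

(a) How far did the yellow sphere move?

2.6

The yellow sphere moved from about (9.8, 0.9) to (12.2, 1.9), a distance of √(2.4² + 1.0²) ≈ 2.6.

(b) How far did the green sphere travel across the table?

2.6

The green sphere was near (3.3, 3.5) before and (3.8, 6.1) after, so it travelled √(0.5² + 2.6²) ≈ 2.6 units.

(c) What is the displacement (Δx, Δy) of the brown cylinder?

(0.1, 0.8)

From the two frames, the brown cylinder sits at roughly (2.1, 1.3) before and (2.2, 2.1) after.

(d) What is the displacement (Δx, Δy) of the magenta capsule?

(0.5, 0.0)

From the two frames, the magenta capsule sits at roughly (14.2, 7.2) before and (14.7, 7.2) after.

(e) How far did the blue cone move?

2.0

The blue cone moved from about (12.0, 1.9) to (12.6, 3.8), a distance of √(0.6² + 1.9²) ≈ 2.0.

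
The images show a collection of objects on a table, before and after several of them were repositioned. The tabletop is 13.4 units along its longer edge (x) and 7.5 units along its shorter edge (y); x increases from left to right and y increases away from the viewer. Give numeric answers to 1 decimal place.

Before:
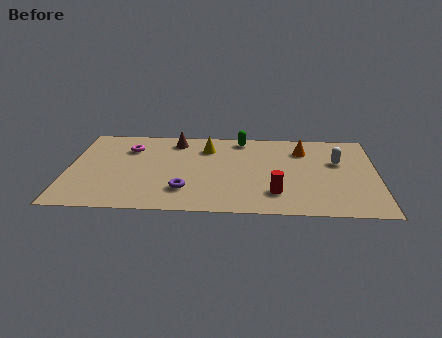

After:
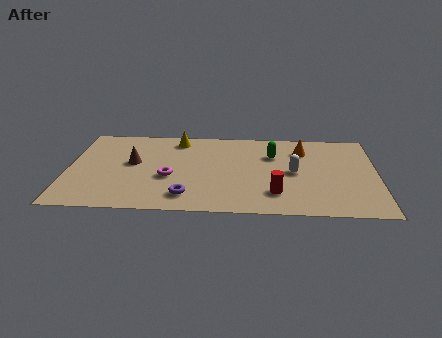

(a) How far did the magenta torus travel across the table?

3.1

The magenta torus moved from about (2.6, 5.5) to (4.4, 3.0), a distance of √(1.8² + 2.5²) ≈ 3.1.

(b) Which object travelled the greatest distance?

the magenta torus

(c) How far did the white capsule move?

2.1

The white capsule was near (11.7, 4.7) before and (9.8, 3.7) after, so it travelled √(1.9² + 1.0²) ≈ 2.1 units.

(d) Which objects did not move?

the orange cone and the red cylinder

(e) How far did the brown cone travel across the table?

2.8

The brown cone was near (4.6, 6.3) before and (2.8, 4.2) after, so it travelled √(1.8² + 2.1²) ≈ 2.8 units.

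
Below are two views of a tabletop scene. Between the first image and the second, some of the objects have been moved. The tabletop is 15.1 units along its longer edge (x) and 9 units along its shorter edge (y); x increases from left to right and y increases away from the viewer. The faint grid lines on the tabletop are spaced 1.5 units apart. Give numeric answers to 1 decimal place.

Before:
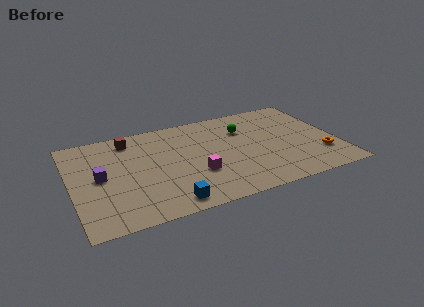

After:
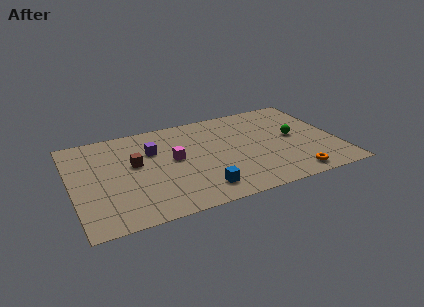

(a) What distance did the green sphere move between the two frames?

3.2

From (10.0, 6.4) to (12.7, 4.7), the green sphere covered √(2.7² + 1.7²) ≈ 3.2 units.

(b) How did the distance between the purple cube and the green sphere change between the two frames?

-0.5

The distance was about 8.6 in the first image and 8.1 in the second, so they moved 0.5 units closer together.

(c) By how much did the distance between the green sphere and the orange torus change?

-2.0

They were about 5.6 units apart before and 3.6 after — 2.0 units closer together.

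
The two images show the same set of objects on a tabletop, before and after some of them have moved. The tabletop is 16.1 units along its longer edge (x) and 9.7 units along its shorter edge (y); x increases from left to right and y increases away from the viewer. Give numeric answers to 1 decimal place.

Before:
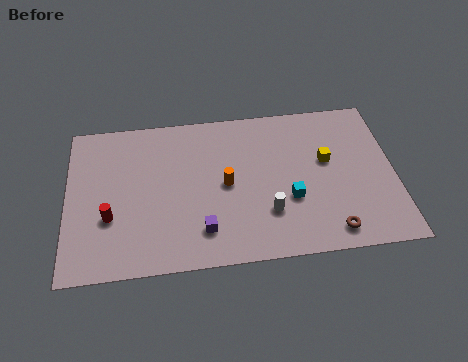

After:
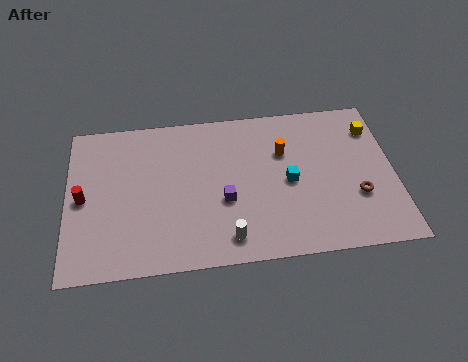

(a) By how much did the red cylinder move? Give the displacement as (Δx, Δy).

(-1.3, 1.3)

The red cylinder was at about (2.1, 3.4) and moved to about (0.8, 4.7).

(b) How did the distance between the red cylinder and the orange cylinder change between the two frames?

+4.2

The distance was about 5.9 in the first image and 10.1 in the second, so they moved 4.2 units further apart.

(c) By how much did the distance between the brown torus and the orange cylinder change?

-1.4

They were about 6.1 units apart before and 4.7 after — 1.4 units closer together.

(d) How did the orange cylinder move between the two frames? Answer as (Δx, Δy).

(2.9, 1.7)

The orange cylinder started near (7.8, 4.8) and ended near (10.7, 6.5).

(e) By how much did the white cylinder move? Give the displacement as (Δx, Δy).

(-2.0, -1.3)

From the two frames, the white cylinder sits at roughly (9.8, 2.8) before and (7.8, 1.5) after.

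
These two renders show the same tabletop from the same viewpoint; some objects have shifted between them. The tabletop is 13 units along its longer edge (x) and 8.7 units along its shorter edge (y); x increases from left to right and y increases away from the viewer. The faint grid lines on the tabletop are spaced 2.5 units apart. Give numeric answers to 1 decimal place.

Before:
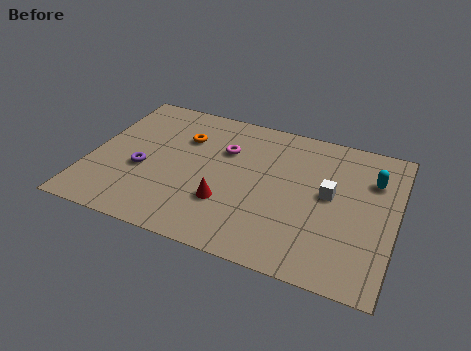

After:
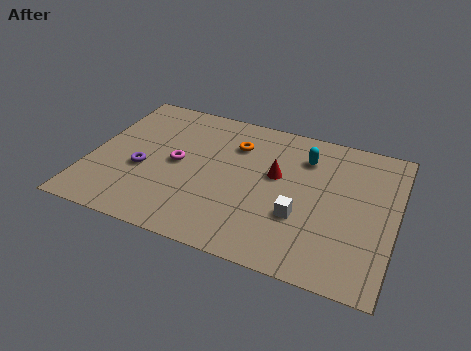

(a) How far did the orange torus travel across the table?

2.2

The orange torus moved from about (3.8, 6.1) to (6.0, 6.4), a distance of √(2.2² + 0.3²) ≈ 2.2.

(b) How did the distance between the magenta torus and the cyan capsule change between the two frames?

-0.6

They were about 6.3 units apart before and 5.7 after — 0.6 units closer together.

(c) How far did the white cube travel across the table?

2.0

The white cube moved from about (10.2, 4.7) to (9.1, 3.0), a distance of √(1.1² + 1.7²) ≈ 2.0.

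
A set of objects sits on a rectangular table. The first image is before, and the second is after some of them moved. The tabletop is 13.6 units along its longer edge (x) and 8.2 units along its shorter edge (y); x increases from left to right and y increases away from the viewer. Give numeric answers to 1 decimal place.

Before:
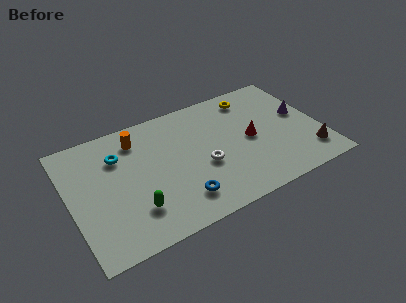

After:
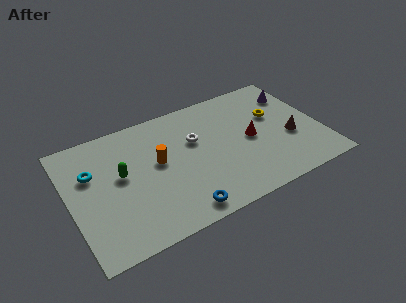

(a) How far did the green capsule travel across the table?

2.5

The green capsule was near (3.2, 2.1) before and (2.8, 4.6) after, so it travelled √(0.4² + 2.5²) ≈ 2.5 units.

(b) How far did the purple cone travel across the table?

1.6

From (12.7, 4.6) to (12.6, 6.2), the purple cone covered √(0.1² + 1.6²) ≈ 1.6 units.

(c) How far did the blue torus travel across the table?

0.7

The blue torus moved from about (5.6, 1.7) to (5.5, 1.0), a distance of √(0.1² + 0.7²) ≈ 0.7.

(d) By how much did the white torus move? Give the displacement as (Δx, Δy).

(-0.2, 1.9)

From the two frames, the white torus sits at roughly (7.1, 3.3) before and (6.9, 5.2) after.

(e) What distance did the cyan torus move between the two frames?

1.6

The cyan torus was near (2.8, 5.9) before and (1.3, 5.4) after, so it travelled √(1.5² + 0.5²) ≈ 1.6 units.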